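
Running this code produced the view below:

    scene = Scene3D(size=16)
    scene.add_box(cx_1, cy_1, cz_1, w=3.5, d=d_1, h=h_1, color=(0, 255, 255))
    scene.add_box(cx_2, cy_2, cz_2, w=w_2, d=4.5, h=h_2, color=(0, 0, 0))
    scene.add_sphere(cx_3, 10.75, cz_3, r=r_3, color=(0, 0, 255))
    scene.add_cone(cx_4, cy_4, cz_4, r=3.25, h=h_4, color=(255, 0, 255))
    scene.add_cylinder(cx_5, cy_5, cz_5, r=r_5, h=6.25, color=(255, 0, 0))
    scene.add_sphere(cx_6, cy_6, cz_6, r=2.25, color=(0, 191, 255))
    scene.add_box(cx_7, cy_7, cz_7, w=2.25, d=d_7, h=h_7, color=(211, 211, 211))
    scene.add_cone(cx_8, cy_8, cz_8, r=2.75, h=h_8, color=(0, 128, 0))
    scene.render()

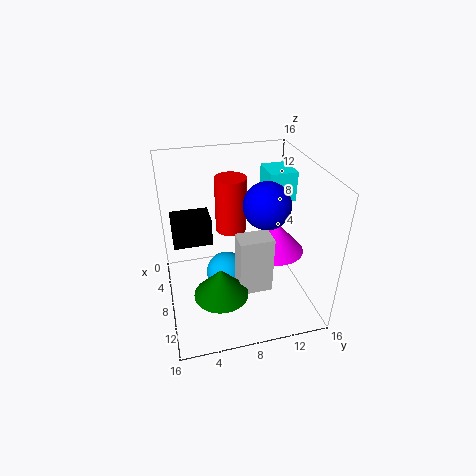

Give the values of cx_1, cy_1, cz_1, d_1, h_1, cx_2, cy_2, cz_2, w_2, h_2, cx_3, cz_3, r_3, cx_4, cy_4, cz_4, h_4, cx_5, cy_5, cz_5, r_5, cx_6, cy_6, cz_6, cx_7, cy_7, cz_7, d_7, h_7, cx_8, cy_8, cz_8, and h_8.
cx_1 = 4.5, cy_1 = 11.5, cz_1 = 11.75, d_1 = 3, h_1 = 3.25, cx_2 = 2.75, cy_2 = 1, cz_2 = 6.25, w_2 = 3.25, h_2 = 3.25, cx_3 = 9.25, cz_3 = 12.25, r_3 = 2.5, cx_4 = 8, cy_4 = 12.5, cz_4 = 5.75, h_4 = 3.5, cx_5 = 5.75, cy_5 = 7.75, cz_5 = 8, r_5 = 1.75, cx_6 = 8.5, cy_6 = 6.5, cz_6 = 4, cx_7 = 10.5, cy_7 = 7, cz_7 = 4, d_7 = 3.5, h_7 = 6.25, cx_8 = 12.75, cy_8 = 5, cz_8 = 4.75, h_8 = 3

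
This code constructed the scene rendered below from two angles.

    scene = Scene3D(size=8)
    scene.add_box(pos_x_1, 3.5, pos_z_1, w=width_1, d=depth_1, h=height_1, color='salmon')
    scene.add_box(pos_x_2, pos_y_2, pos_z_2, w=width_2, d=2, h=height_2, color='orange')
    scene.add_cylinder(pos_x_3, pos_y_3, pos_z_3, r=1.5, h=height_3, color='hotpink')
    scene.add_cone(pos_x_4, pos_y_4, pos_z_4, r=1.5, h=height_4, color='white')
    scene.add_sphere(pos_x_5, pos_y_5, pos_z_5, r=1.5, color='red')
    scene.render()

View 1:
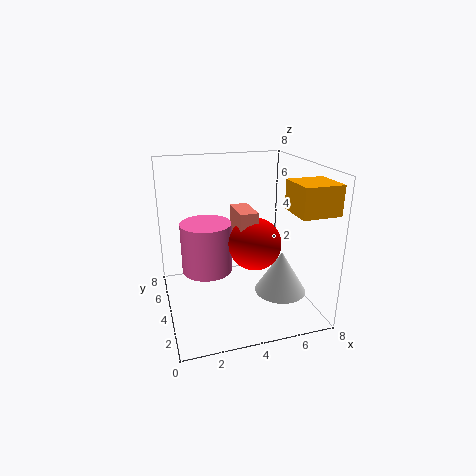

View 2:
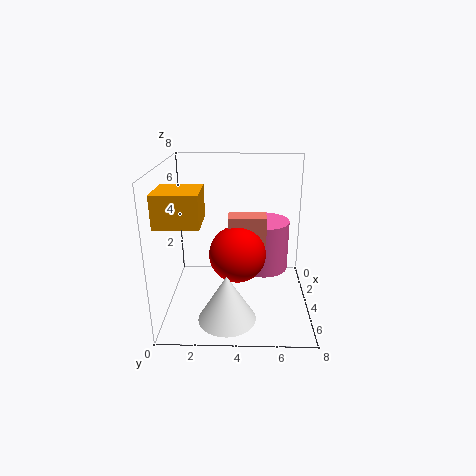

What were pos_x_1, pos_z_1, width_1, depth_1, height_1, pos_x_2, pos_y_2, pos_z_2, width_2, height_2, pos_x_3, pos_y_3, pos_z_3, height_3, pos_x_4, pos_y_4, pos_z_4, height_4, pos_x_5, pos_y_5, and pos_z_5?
pos_x_1 = 4
pos_z_1 = 4
width_1 = 1
depth_1 = 2
height_1 = 1.5
pos_x_2 = 6
pos_y_2 = 0.5
pos_z_2 = 6
width_2 = 2
height_2 = 1.5
pos_x_3 = 2.5
pos_y_3 = 5.5
pos_z_3 = 1.5
height_3 = 3
pos_x_4 = 6.5
pos_y_4 = 3.5
pos_z_4 = 0.5
height_4 = 2.5
pos_x_5 = 5
pos_y_5 = 4
pos_z_5 = 3.5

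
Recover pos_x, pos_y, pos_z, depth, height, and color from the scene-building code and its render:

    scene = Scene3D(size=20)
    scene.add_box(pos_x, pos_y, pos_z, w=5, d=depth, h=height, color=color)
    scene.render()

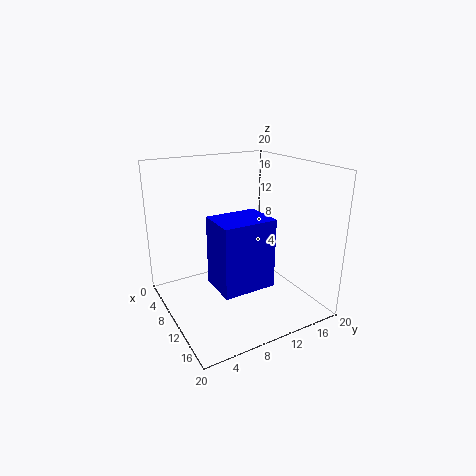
pos_x = 13, pos_y = 4, pos_z = 6.5, depth = 6.5, height = 8.5, color = 'blue'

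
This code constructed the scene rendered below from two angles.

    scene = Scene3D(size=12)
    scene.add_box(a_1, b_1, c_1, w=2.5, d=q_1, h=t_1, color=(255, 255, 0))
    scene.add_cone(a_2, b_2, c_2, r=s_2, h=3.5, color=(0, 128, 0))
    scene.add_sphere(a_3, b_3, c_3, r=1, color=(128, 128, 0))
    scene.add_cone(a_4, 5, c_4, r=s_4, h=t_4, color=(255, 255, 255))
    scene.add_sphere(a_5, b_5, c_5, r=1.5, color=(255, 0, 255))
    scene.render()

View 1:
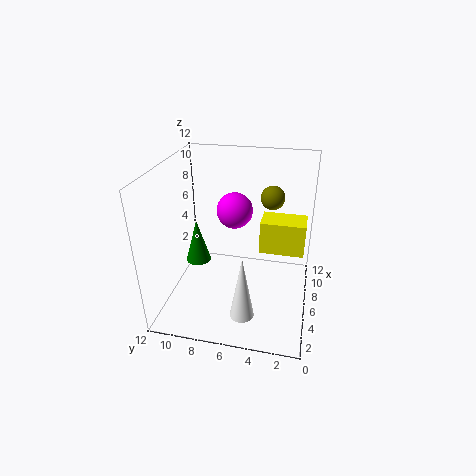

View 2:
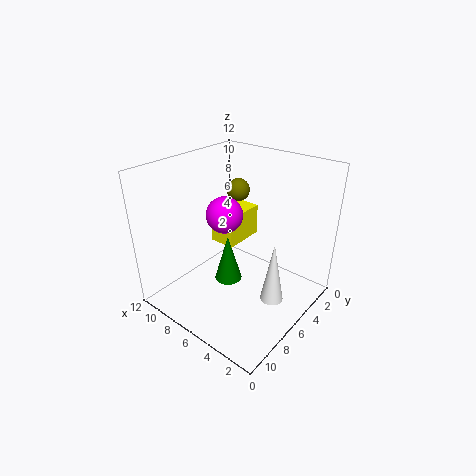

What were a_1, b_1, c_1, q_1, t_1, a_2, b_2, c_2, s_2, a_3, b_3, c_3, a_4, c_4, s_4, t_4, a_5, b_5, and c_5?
a_1 = 8, b_1 = 0.5, c_1 = 3.5, q_1 = 4, t_1 = 3, a_2 = 4.5, b_2 = 9, c_2 = 4.5, s_2 = 1, a_3 = 8, b_3 = 3.5, c_3 = 9, a_4 = 3, c_4 = 0.5, s_4 = 1, t_4 = 5.5, a_5 = 7, b_5 = 6.5, c_5 = 8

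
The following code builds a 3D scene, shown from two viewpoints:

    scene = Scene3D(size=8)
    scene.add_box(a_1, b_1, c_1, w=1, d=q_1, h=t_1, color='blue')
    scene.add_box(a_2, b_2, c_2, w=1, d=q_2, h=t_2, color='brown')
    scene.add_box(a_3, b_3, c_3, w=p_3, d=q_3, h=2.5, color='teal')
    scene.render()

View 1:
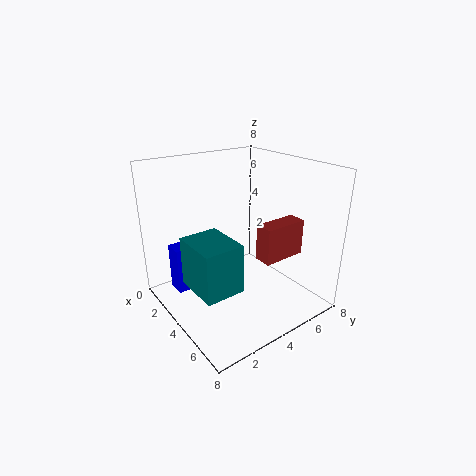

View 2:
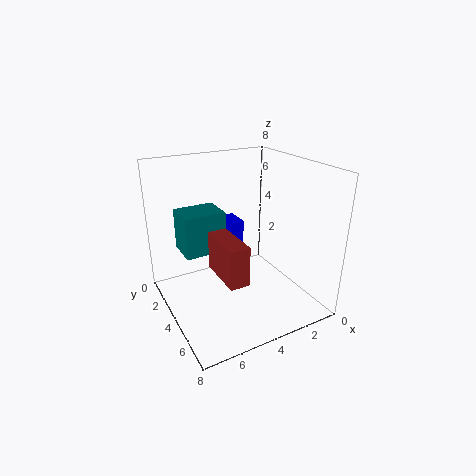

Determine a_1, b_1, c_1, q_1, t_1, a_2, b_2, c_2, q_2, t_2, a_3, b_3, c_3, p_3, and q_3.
a_1 = 2.5, b_1 = 0.5, c_1 = 1.5, q_1 = 1.5, t_1 = 2.5, a_2 = 5, b_2 = 4.5, c_2 = 3, q_2 = 2.5, t_2 = 2, a_3 = 4, b_3 = 0.5, c_3 = 2.5, p_3 = 2.5, q_3 = 2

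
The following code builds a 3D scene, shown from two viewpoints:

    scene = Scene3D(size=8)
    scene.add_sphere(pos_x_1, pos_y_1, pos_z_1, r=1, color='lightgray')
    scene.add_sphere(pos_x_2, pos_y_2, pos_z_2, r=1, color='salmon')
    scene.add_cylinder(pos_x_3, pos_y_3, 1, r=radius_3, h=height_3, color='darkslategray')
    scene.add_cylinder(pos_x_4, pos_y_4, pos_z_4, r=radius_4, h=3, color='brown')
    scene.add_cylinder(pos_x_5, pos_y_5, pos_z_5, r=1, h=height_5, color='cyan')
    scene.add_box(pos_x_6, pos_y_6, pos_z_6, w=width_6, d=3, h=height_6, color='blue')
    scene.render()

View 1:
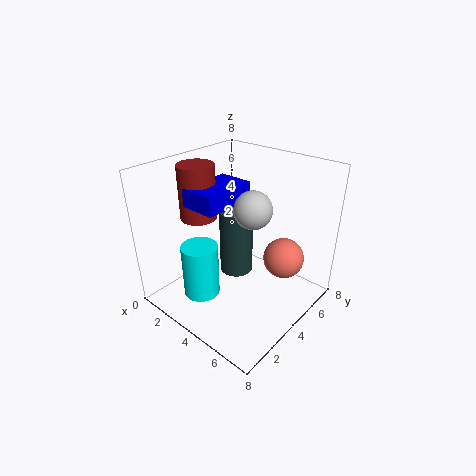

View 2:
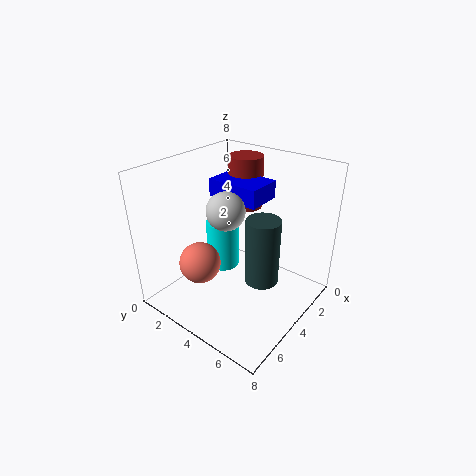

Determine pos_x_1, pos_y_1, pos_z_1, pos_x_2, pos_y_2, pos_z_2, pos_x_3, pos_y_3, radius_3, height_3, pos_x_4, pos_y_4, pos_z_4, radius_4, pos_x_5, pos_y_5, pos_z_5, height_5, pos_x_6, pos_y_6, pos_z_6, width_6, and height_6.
pos_x_1 = 5; pos_y_1 = 4; pos_z_1 = 6; pos_x_2 = 7; pos_y_2 = 4; pos_z_2 = 4; pos_x_3 = 3; pos_y_3 = 5; radius_3 = 1; height_3 = 4; pos_x_4 = 2; pos_y_4 = 3; pos_z_4 = 5; radius_4 = 1; pos_x_5 = 3; pos_y_5 = 2; pos_z_5 = 1; height_5 = 3; pos_x_6 = 2; pos_y_6 = 2; pos_z_6 = 6; width_6 = 2; height_6 = 1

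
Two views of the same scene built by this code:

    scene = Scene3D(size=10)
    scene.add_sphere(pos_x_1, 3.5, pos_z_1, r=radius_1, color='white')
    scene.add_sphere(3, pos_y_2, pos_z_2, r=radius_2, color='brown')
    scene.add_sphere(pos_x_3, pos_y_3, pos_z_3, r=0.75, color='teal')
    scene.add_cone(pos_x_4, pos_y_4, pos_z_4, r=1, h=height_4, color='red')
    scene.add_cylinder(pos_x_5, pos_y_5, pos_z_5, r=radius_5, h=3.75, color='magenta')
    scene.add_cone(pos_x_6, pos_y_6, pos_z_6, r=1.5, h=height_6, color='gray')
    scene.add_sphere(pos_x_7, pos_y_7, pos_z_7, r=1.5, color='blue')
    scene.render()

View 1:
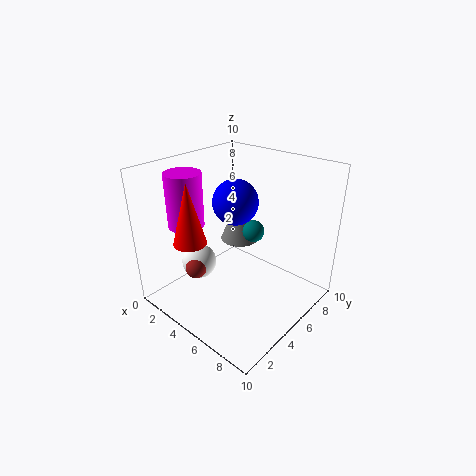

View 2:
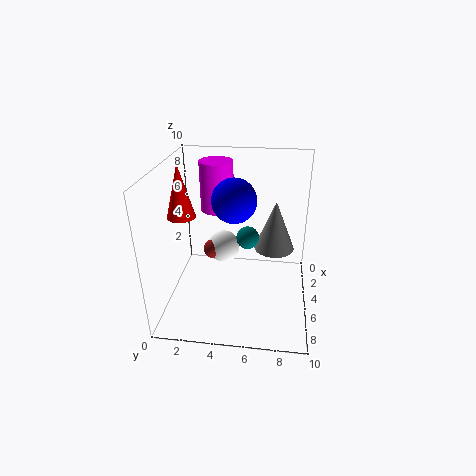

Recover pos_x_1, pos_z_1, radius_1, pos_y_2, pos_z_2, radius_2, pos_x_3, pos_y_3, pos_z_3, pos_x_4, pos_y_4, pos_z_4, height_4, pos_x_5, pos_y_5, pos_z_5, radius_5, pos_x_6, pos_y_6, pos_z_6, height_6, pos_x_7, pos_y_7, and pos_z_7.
pos_x_1 = 2.5, pos_z_1 = 2.75, radius_1 = 1.25, pos_y_2 = 2.75, pos_z_2 = 2.75, radius_2 = 0.75, pos_x_3 = 5.75, pos_y_3 = 5.75, pos_z_3 = 5.5, pos_x_4 = 4.75, pos_y_4 = 1, pos_z_4 = 6.25, height_4 = 3.75, pos_x_5 = 2, pos_y_5 = 3, pos_z_5 = 5.75, radius_5 = 1.25, pos_x_6 = 3, pos_y_6 = 7.5, pos_z_6 = 3.25, height_6 = 3.75, pos_x_7 = 5, pos_y_7 = 4.75, pos_z_7 = 7.75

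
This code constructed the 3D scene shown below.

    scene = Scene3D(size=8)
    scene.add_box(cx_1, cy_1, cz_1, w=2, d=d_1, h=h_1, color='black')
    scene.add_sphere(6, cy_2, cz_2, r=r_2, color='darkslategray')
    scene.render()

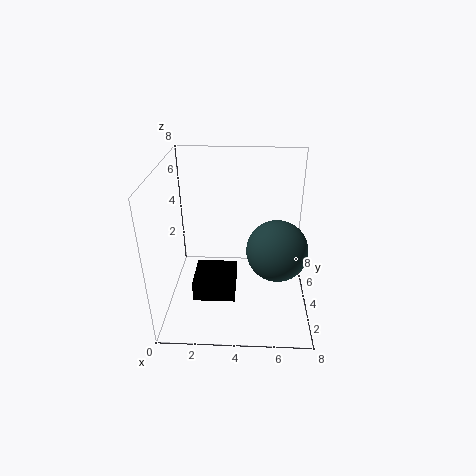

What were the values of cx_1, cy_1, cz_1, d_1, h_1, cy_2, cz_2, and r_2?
cx_1 = 2; cy_1 = 0.5; cz_1 = 2.5; d_1 = 2; h_1 = 1; cy_2 = 2; cz_2 = 4.5; r_2 = 1.5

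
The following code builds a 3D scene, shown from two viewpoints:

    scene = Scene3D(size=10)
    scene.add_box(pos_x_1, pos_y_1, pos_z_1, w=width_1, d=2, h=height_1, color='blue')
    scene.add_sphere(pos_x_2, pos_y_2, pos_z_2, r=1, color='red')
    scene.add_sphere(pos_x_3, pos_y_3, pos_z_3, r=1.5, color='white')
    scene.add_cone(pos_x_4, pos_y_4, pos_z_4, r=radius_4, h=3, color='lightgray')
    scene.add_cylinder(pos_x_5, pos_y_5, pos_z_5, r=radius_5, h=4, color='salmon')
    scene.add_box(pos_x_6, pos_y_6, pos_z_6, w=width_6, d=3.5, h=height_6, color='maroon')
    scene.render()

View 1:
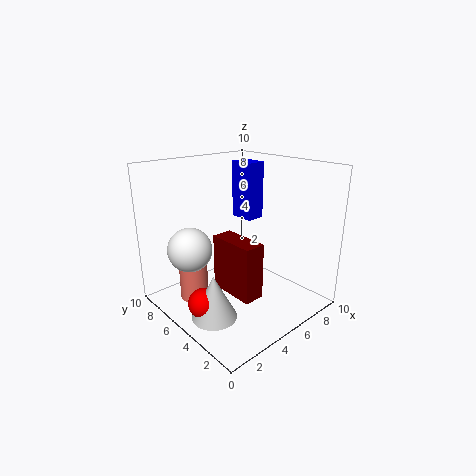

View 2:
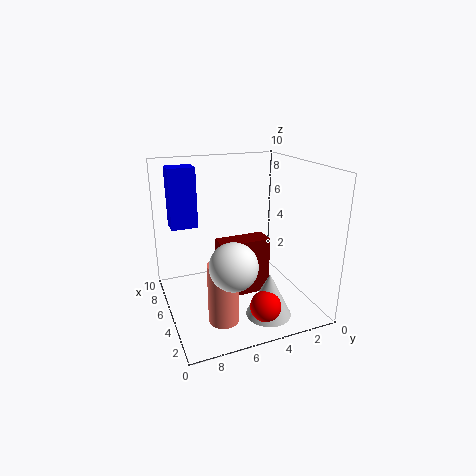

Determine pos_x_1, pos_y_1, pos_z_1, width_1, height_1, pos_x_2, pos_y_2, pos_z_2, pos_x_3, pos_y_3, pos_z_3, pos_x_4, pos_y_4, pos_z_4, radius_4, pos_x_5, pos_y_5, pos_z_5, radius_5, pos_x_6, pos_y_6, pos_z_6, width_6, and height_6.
pos_x_1 = 8, pos_y_1 = 7, pos_z_1 = 5, width_1 = 1.5, height_1 = 4.5, pos_x_2 = 1.5, pos_y_2 = 4.5, pos_z_2 = 1.5, pos_x_3 = 2, pos_y_3 = 6.5, pos_z_3 = 4.5, pos_x_4 = 2, pos_y_4 = 4, pos_z_4 = 0.5, radius_4 = 1.5, pos_x_5 = 2.5, pos_y_5 = 7, pos_z_5 = 0.5, radius_5 = 1, pos_x_6 = 4, pos_y_6 = 3, pos_z_6 = 1, width_6 = 1.5, height_6 = 4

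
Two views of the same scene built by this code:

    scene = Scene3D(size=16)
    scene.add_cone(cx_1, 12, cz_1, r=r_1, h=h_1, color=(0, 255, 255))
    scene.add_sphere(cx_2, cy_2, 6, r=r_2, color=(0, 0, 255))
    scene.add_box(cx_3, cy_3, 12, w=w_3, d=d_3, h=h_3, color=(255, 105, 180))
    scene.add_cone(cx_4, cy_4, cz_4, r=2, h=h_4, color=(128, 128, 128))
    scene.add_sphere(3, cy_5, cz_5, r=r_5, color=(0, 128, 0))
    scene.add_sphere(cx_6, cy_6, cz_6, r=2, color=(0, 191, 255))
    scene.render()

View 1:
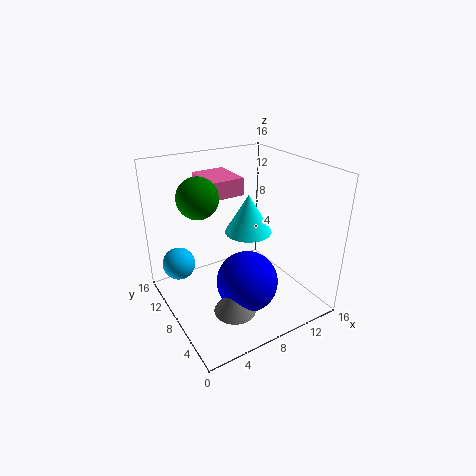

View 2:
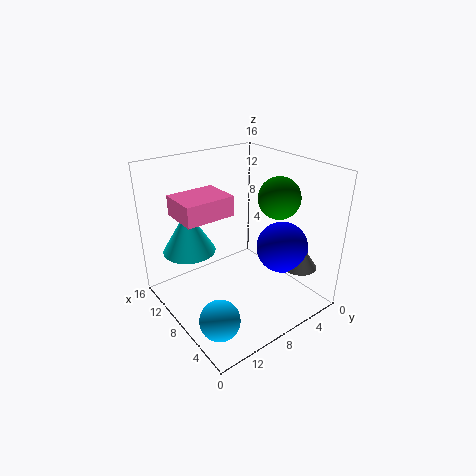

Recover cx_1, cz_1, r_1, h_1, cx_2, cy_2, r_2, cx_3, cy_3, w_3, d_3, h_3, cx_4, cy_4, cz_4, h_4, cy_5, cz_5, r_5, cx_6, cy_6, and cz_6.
cx_1 = 12, cz_1 = 6, r_1 = 3, h_1 = 5, cx_2 = 6, cy_2 = 3, r_2 = 3, cx_3 = 6, cy_3 = 10, w_3 = 4, d_3 = 5, h_3 = 2, cx_4 = 4, cy_4 = 2, cz_4 = 4, h_4 = 3, cy_5 = 7, cz_5 = 14, r_5 = 2, cx_6 = 3, cy_6 = 14, cz_6 = 3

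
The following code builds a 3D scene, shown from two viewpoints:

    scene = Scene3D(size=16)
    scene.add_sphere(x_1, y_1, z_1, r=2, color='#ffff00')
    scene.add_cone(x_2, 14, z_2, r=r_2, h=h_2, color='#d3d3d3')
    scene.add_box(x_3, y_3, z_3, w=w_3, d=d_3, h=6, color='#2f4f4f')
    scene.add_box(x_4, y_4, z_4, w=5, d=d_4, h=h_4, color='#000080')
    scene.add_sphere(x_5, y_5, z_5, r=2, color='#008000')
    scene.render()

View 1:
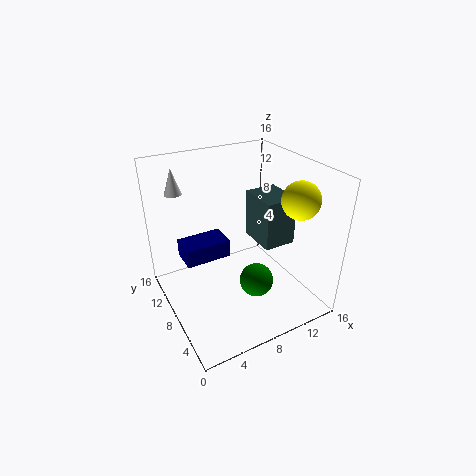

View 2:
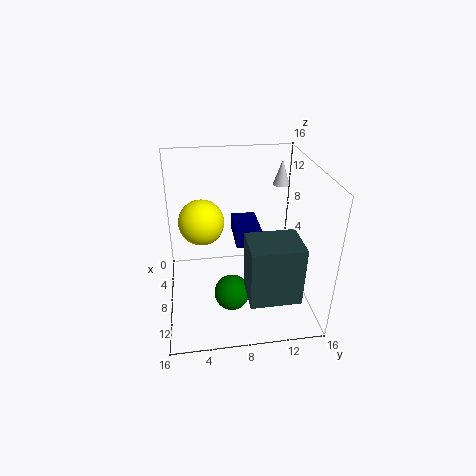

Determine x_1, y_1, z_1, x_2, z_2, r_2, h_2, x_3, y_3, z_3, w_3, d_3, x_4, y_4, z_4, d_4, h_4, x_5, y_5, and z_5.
x_1 = 13; y_1 = 4; z_1 = 13; x_2 = 3; z_2 = 12; r_2 = 1; h_2 = 3; x_3 = 12; y_3 = 8; z_3 = 5; w_3 = 4; d_3 = 5; x_4 = 2; y_4 = 8; z_4 = 6; d_4 = 3; h_4 = 2; x_5 = 10; y_5 = 7; z_5 = 2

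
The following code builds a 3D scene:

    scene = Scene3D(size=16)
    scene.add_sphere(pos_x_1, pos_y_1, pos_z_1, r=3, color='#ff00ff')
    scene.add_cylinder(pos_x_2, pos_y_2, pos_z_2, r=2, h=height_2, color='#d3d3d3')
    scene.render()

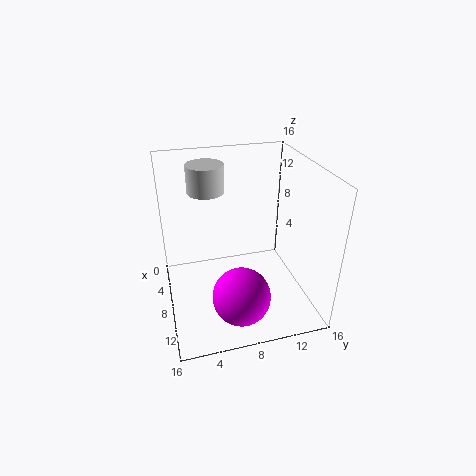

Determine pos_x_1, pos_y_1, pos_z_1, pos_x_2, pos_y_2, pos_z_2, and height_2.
pos_x_1 = 13; pos_y_1 = 7; pos_z_1 = 4; pos_x_2 = 6; pos_y_2 = 5; pos_z_2 = 13; height_2 = 3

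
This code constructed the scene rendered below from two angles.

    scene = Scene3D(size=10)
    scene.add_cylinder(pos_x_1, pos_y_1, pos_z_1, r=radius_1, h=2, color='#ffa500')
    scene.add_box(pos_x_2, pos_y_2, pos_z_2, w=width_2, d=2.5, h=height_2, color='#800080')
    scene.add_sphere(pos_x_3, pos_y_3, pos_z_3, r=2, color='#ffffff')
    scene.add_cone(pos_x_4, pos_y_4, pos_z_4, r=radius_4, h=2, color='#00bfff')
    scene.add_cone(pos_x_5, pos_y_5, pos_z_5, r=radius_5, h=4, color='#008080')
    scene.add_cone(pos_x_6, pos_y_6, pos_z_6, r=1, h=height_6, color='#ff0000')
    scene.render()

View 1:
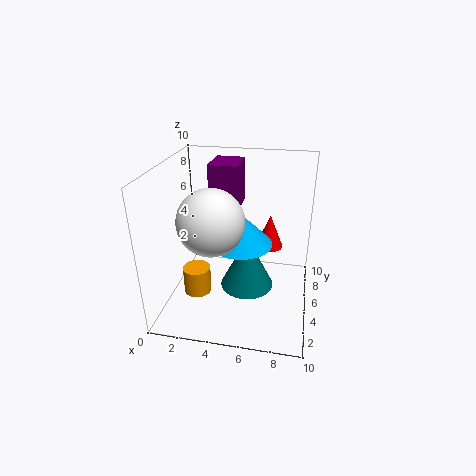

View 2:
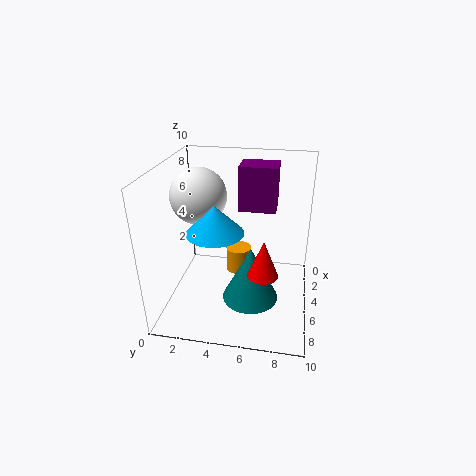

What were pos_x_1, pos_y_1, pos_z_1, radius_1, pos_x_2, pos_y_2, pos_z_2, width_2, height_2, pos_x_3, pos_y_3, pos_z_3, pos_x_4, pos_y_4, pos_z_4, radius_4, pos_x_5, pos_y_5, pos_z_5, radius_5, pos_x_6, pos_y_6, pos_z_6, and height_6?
pos_x_1 = 2
pos_y_1 = 4.5
pos_z_1 = 0.5
radius_1 = 1
pos_x_2 = 3
pos_y_2 = 5
pos_z_2 = 7
width_2 = 2
height_2 = 3
pos_x_3 = 4
pos_y_3 = 2
pos_z_3 = 7.5
pos_x_4 = 5.5
pos_y_4 = 3.5
pos_z_4 = 5.5
radius_4 = 2
pos_x_5 = 5.5
pos_y_5 = 6
pos_z_5 = 0.5
radius_5 = 2
pos_x_6 = 7
pos_y_6 = 7
pos_z_6 = 3.5
height_6 = 2.5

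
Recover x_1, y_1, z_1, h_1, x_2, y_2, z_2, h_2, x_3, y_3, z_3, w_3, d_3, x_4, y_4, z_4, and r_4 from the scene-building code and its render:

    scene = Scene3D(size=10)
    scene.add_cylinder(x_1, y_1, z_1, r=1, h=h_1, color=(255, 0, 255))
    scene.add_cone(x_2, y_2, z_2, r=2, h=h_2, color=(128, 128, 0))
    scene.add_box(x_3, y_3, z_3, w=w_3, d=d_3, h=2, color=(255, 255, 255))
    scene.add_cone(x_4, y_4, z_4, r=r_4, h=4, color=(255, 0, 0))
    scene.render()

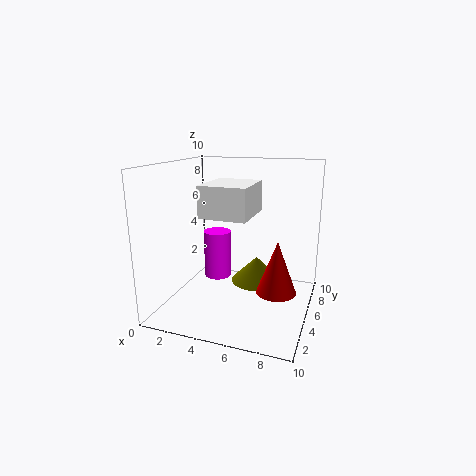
x_1 = 3; y_1 = 6; z_1 = 1.5; h_1 = 3.5; x_2 = 5.5; y_2 = 8; z_2 = 0.5; h_2 = 2; x_3 = 3.5; y_3 = 2; z_3 = 7; w_3 = 3; d_3 = 3.5; x_4 = 7.5; y_4 = 6.5; z_4 = 0.5; r_4 = 1.5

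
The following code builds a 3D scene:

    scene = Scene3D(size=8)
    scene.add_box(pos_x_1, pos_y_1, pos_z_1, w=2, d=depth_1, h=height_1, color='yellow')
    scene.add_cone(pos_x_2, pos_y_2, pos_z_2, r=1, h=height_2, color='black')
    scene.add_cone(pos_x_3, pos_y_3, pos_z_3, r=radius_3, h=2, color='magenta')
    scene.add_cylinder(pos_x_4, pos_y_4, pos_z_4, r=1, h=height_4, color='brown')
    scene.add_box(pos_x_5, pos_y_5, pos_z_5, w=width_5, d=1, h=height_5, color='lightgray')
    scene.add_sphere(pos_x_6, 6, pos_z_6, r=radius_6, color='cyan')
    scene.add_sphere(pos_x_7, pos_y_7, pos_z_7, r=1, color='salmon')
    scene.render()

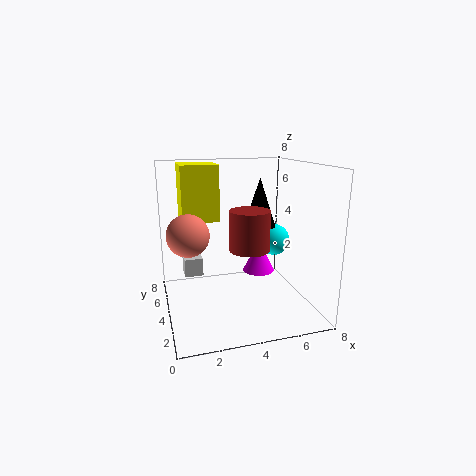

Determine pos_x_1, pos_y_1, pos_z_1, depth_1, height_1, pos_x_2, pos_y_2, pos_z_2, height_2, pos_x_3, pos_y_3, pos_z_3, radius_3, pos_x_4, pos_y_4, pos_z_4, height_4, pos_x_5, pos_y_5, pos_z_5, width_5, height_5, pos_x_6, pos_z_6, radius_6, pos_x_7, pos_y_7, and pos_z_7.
pos_x_1 = 1, pos_y_1 = 4, pos_z_1 = 5, depth_1 = 2, height_1 = 3, pos_x_2 = 6, pos_y_2 = 6, pos_z_2 = 4, height_2 = 3, pos_x_3 = 6, pos_y_3 = 6, pos_z_3 = 1, radius_3 = 1, pos_x_4 = 4, pos_y_4 = 2, pos_z_4 = 4, height_4 = 2, pos_x_5 = 1, pos_y_5 = 4, pos_z_5 = 2, width_5 = 1, height_5 = 1, pos_x_6 = 7, pos_z_6 = 3, radius_6 = 1, pos_x_7 = 1, pos_y_7 = 2, pos_z_7 = 5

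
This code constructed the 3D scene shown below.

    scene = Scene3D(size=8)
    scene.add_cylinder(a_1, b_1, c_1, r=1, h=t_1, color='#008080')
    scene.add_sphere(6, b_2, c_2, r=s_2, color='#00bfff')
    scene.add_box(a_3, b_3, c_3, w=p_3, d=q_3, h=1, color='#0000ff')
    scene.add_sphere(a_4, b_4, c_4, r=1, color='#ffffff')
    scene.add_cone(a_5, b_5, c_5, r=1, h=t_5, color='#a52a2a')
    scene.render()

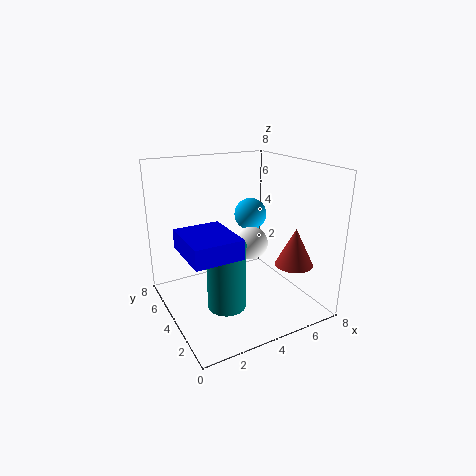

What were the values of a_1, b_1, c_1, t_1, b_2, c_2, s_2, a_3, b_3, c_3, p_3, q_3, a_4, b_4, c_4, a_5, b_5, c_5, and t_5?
a_1 = 2.5, b_1 = 2.5, c_1 = 1, t_1 = 3.5, b_2 = 6, c_2 = 4.5, s_2 = 1, a_3 = 0.5, b_3 = 1.5, c_3 = 4, p_3 = 2.5, q_3 = 3, a_4 = 5.5, b_4 = 5, c_4 = 3, a_5 = 6, b_5 = 1.5, c_5 = 3, t_5 = 2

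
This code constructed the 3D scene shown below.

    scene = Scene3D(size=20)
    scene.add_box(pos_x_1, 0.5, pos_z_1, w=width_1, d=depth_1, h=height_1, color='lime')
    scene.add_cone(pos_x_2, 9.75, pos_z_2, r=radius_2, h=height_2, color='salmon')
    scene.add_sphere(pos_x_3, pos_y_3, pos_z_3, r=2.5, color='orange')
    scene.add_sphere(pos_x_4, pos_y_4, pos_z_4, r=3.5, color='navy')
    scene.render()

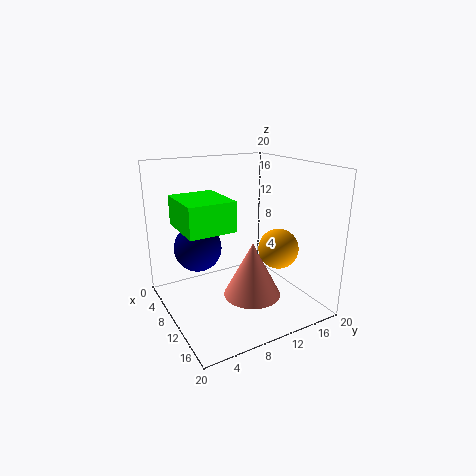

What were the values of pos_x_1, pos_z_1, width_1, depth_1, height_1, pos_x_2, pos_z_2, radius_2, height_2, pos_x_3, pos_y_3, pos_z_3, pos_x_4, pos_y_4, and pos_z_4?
pos_x_1 = 10.25
pos_z_1 = 13.75
width_1 = 6.5
depth_1 = 5.5
height_1 = 3.5
pos_x_2 = 14.25
pos_z_2 = 3.5
radius_2 = 3.75
height_2 = 7.25
pos_x_3 = 16.25
pos_y_3 = 12.25
pos_z_3 = 10.25
pos_x_4 = 5
pos_y_4 = 6
pos_z_4 = 7.5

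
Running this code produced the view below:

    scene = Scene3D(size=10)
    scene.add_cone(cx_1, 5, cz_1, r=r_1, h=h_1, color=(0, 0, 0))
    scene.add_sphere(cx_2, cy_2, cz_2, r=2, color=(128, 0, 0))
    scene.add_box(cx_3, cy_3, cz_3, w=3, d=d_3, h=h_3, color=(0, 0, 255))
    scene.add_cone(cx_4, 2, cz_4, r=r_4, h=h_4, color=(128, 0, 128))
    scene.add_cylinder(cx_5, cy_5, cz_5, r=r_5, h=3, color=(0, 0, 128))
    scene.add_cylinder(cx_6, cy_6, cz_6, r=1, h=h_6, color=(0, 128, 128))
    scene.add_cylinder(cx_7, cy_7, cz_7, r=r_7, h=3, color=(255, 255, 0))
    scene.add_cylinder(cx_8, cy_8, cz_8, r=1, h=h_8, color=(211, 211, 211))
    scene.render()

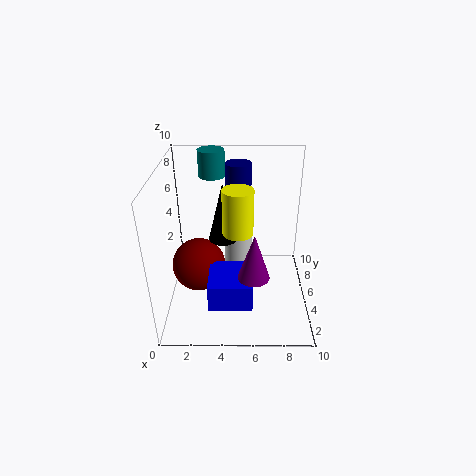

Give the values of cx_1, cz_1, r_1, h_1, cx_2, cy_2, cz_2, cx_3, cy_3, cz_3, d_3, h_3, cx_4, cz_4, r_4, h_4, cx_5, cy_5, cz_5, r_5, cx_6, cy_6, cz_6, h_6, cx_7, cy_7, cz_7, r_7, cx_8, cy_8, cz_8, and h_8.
cx_1 = 4
cz_1 = 5
r_1 = 1
h_1 = 4
cx_2 = 2
cy_2 = 6
cz_2 = 2
cx_3 = 3
cy_3 = 2
cz_3 = 1
d_3 = 3
h_3 = 2
cx_4 = 6
cz_4 = 4
r_4 = 1
h_4 = 3
cx_5 = 5
cy_5 = 9
cz_5 = 6
r_5 = 1
cx_6 = 3
cy_6 = 9
cz_6 = 8
h_6 = 2
cx_7 = 5
cy_7 = 4
cz_7 = 6
r_7 = 1
cx_8 = 5
cy_8 = 6
cz_8 = 2
h_8 = 3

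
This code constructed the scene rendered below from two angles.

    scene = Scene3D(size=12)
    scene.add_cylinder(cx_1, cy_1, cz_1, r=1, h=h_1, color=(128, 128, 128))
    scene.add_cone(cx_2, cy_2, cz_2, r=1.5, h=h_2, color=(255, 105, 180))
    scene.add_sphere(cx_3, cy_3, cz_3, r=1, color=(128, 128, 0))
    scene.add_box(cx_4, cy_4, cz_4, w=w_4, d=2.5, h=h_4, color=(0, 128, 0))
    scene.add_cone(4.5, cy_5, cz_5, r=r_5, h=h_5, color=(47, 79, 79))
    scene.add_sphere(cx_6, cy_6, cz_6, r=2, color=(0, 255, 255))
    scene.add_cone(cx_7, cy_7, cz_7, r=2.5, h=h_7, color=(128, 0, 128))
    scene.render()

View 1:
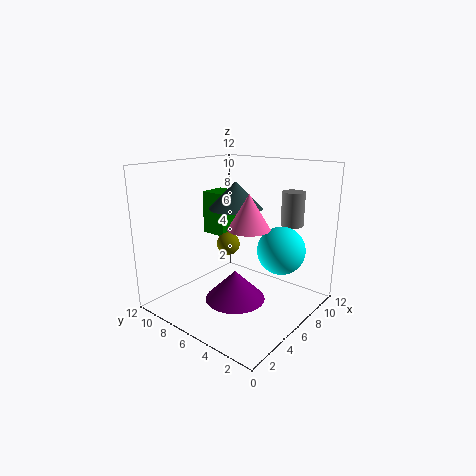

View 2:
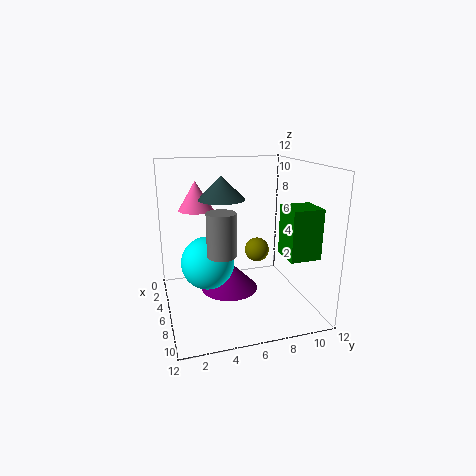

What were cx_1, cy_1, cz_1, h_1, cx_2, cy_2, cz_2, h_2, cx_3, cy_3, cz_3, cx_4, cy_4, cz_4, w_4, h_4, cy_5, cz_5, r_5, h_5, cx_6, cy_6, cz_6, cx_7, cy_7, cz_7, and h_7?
cx_1 = 10.5, cy_1 = 3.5, cz_1 = 6.5, h_1 = 3, cx_2 = 3.5, cy_2 = 3, cz_2 = 8, h_2 = 2.5, cx_3 = 6.5, cy_3 = 7.5, cz_3 = 5, cx_4 = 7.5, cy_4 = 9, cz_4 = 5, w_4 = 2.5, h_4 = 4, cy_5 = 5, cz_5 = 9, r_5 = 2, h_5 = 2, cx_6 = 8, cy_6 = 3, cz_6 = 5, cx_7 = 5, cy_7 = 5.5, cz_7 = 1, h_7 = 2.5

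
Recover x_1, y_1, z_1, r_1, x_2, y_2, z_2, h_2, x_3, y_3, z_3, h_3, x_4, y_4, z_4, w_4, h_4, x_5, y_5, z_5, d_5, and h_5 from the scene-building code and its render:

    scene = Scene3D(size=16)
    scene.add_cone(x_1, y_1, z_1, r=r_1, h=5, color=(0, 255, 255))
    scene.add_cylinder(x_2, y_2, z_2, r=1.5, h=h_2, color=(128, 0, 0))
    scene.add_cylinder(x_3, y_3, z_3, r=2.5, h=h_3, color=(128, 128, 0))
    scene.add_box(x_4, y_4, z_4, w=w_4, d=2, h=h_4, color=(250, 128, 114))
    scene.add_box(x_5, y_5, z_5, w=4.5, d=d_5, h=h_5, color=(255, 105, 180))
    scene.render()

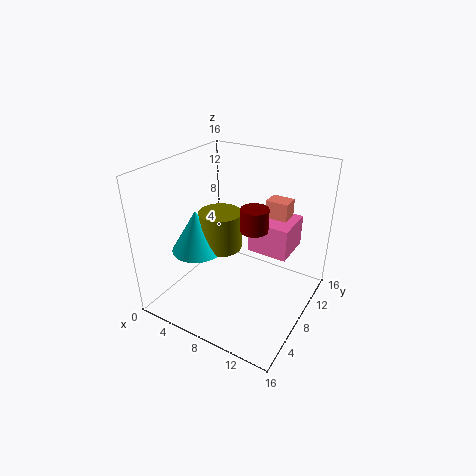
x_1 = 3
y_1 = 7
z_1 = 5.5
r_1 = 3
x_2 = 10
y_2 = 8
z_2 = 9.5
h_2 = 2.5
x_3 = 5
y_3 = 9
z_3 = 5.5
h_3 = 4.5
x_4 = 10
y_4 = 10.5
z_4 = 5
w_4 = 2.5
h_4 = 7
x_5 = 9
y_5 = 8.5
z_5 = 6.5
d_5 = 4.5
h_5 = 3.5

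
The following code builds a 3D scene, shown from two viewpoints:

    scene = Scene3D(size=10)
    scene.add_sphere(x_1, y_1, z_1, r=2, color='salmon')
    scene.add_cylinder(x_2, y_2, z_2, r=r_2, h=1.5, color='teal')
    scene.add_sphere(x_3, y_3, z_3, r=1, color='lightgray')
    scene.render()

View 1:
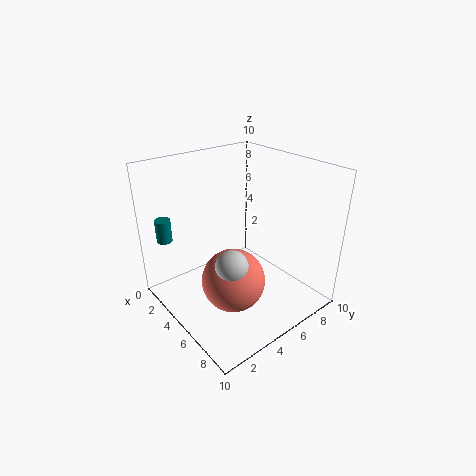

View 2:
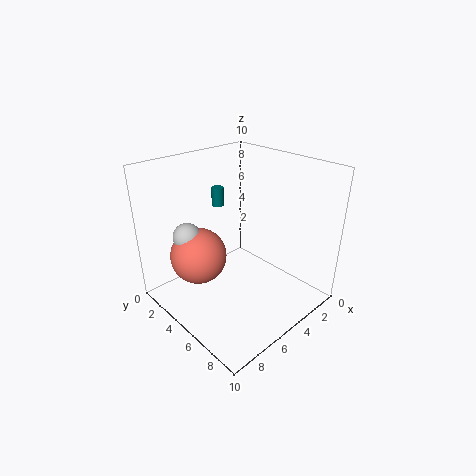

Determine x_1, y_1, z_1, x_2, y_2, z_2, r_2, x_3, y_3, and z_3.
x_1 = 7
y_1 = 3
z_1 = 3.5
x_2 = 3
y_2 = 0.5
z_2 = 5.5
r_2 = 0.5
x_3 = 7.5
y_3 = 2.5
z_3 = 5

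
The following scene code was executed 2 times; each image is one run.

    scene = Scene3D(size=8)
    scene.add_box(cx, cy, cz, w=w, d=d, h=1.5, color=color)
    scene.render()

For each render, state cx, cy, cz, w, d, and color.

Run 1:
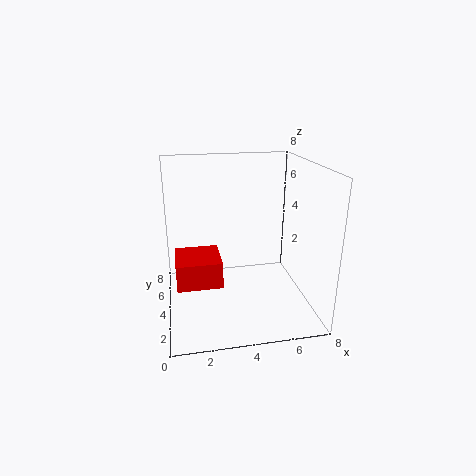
cx = 0.5, cy = 3, cz = 1.5, w = 2.5, d = 2.5, color = 'red'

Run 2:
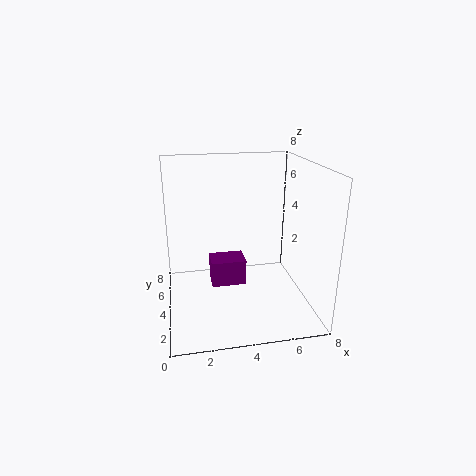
cx = 2.5, cy = 4, cz = 1, w = 2, d = 1.5, color = 'purple'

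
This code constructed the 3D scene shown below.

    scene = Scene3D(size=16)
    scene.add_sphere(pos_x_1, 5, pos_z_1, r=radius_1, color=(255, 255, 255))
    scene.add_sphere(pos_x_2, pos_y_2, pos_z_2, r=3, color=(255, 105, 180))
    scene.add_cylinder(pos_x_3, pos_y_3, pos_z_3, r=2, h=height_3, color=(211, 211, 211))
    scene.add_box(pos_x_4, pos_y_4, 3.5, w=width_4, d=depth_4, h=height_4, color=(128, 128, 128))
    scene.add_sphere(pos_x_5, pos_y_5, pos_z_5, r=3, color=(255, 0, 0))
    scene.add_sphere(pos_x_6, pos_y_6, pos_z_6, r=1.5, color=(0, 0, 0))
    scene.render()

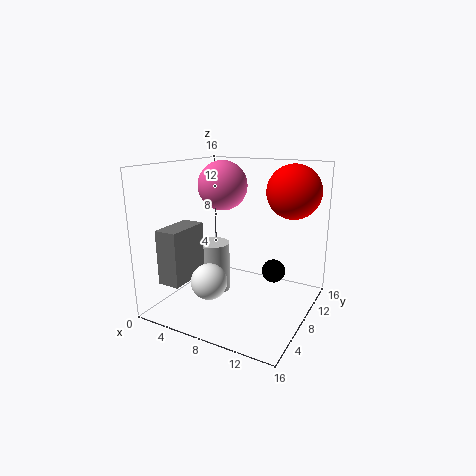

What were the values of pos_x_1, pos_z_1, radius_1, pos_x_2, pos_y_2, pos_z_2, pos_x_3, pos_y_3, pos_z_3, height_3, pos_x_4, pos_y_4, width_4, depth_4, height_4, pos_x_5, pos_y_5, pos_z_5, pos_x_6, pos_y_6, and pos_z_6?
pos_x_1 = 6; pos_z_1 = 3.5; radius_1 = 2; pos_x_2 = 4; pos_y_2 = 11.5; pos_z_2 = 13; pos_x_3 = 4; pos_y_3 = 9; pos_z_3 = 0.5; height_3 = 6; pos_x_4 = 1.5; pos_y_4 = 2; width_4 = 2.5; depth_4 = 5; height_4 = 6; pos_x_5 = 13; pos_y_5 = 11.5; pos_z_5 = 13; pos_x_6 = 10; pos_y_6 = 14; pos_z_6 = 2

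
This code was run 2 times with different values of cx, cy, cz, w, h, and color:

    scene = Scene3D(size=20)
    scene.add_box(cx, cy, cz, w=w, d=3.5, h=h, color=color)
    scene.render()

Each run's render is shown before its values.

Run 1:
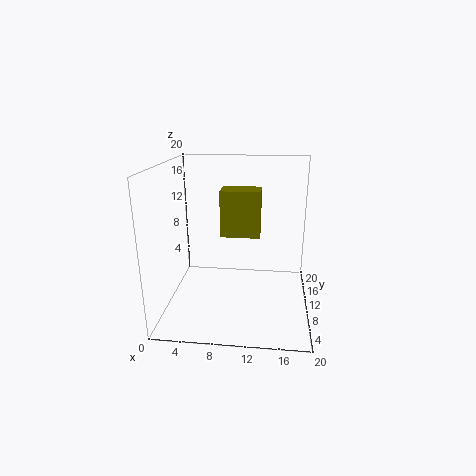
cx = 7.5; cy = 10; cz = 10; w = 5.5; h = 6.5; color = 'olive'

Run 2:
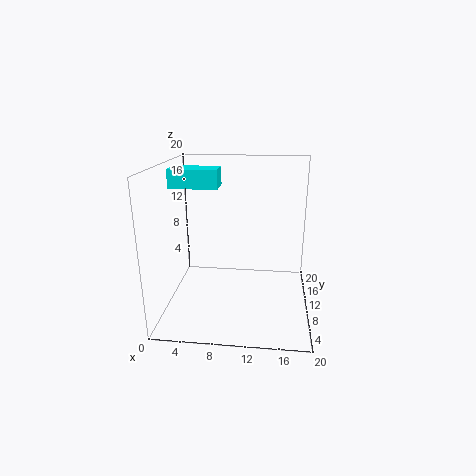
cx = 1; cy = 8.5; cz = 17; w = 6.5; h = 2.5; color = 'cyan'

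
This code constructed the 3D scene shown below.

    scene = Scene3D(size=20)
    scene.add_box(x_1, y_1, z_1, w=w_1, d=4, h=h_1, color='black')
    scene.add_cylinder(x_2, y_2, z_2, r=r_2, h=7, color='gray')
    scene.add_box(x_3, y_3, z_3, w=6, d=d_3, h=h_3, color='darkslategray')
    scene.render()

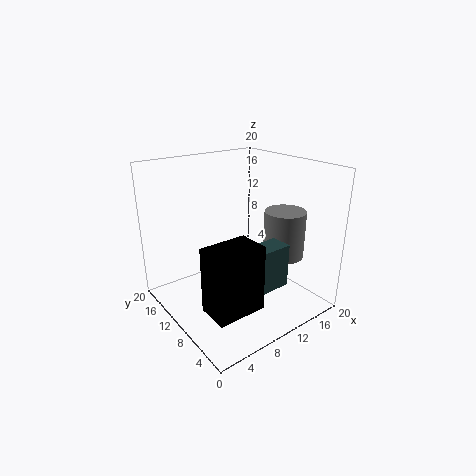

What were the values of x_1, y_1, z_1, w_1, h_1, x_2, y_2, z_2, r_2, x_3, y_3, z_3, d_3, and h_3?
x_1 = 1, y_1 = 1, z_1 = 5, w_1 = 6, h_1 = 8, x_2 = 17, y_2 = 8, z_2 = 6, r_2 = 3, x_3 = 8, y_3 = 4, z_3 = 4, d_3 = 3, h_3 = 6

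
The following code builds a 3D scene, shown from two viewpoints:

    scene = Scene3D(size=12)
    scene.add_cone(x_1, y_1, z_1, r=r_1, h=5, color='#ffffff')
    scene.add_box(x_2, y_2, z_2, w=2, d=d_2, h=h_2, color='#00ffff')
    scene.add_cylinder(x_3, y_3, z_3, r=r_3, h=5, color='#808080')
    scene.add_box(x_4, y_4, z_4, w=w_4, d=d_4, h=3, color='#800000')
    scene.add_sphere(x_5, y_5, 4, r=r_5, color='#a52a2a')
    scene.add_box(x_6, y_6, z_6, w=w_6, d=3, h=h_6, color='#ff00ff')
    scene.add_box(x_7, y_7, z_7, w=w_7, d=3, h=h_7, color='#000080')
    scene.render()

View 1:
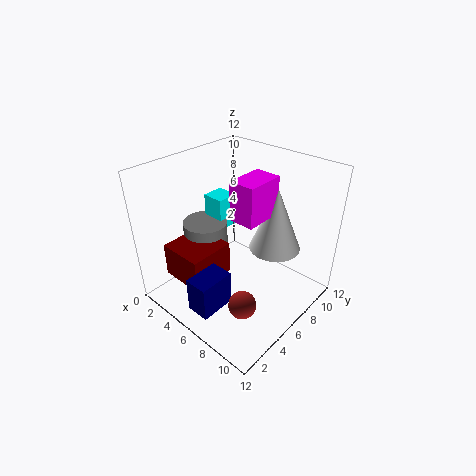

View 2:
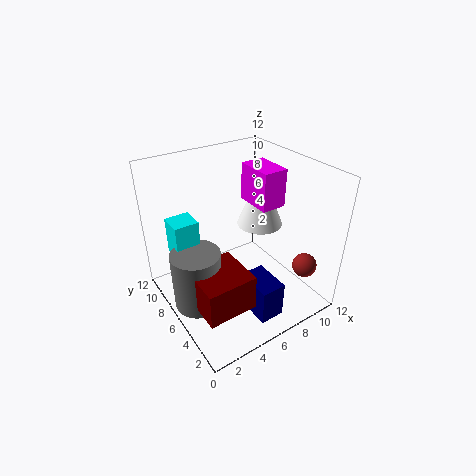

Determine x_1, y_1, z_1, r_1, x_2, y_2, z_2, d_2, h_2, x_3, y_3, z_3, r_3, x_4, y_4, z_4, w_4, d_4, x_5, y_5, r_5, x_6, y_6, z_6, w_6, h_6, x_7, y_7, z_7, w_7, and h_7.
x_1 = 9; y_1 = 7; z_1 = 6; r_1 = 2; x_2 = 1; y_2 = 7; z_2 = 5; d_2 = 2; h_2 = 3; x_3 = 2; y_3 = 6; z_3 = 1; r_3 = 2; x_4 = 1; y_4 = 2; z_4 = 2; w_4 = 4; d_4 = 4; x_5 = 10; y_5 = 2; r_5 = 1; x_6 = 7; y_6 = 4; z_6 = 9; w_6 = 2; h_6 = 3; x_7 = 5; y_7 = 1; z_7 = 1; w_7 = 2; h_7 = 3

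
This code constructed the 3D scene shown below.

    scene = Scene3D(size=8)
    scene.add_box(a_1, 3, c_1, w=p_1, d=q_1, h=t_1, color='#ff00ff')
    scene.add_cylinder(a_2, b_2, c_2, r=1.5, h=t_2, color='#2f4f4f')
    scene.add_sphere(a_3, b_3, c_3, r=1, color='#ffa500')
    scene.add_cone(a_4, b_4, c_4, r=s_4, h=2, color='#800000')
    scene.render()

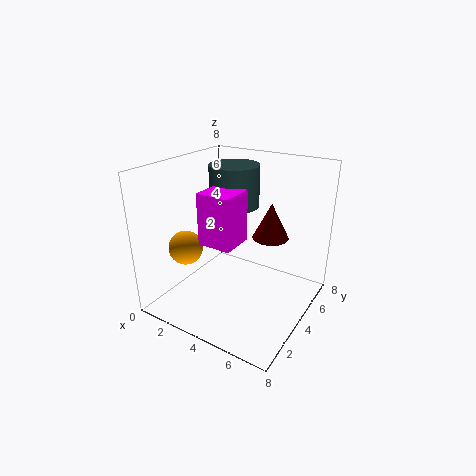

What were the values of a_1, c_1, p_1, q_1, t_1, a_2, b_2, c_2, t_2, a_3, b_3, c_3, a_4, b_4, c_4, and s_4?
a_1 = 2; c_1 = 3.5; p_1 = 2; q_1 = 2; t_1 = 3; a_2 = 2.5; b_2 = 6; c_2 = 5; t_2 = 2.5; a_3 = 1; b_3 = 3; c_3 = 3; a_4 = 5.5; b_4 = 5; c_4 = 4; s_4 = 1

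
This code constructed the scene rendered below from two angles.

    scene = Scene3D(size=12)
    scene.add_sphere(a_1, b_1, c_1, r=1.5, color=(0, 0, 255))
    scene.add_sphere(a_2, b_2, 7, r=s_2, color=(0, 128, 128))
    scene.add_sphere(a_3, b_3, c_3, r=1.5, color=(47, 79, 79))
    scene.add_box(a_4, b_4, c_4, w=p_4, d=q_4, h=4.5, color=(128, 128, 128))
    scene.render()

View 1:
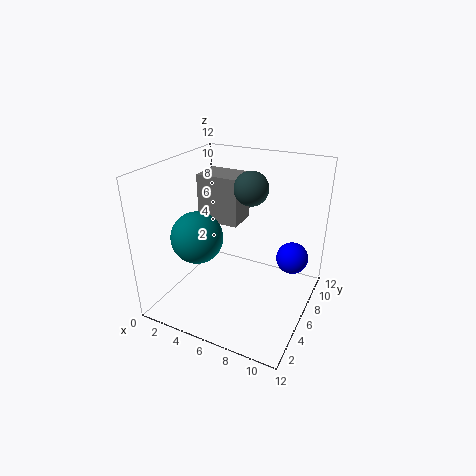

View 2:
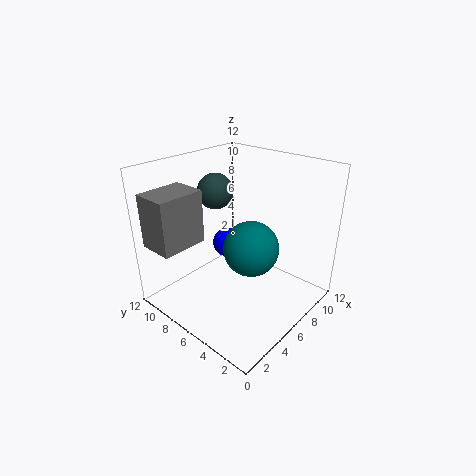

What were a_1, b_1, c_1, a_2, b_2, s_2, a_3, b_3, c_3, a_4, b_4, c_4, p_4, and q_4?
a_1 = 9.5; b_1 = 10.5; c_1 = 2.5; a_2 = 4; b_2 = 3; s_2 = 2; a_3 = 6; b_3 = 8.5; c_3 = 9.5; a_4 = 0.5; b_4 = 8.5; c_4 = 5.5; p_4 = 4; q_4 = 3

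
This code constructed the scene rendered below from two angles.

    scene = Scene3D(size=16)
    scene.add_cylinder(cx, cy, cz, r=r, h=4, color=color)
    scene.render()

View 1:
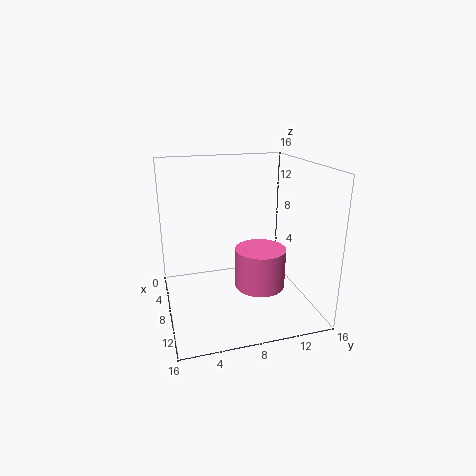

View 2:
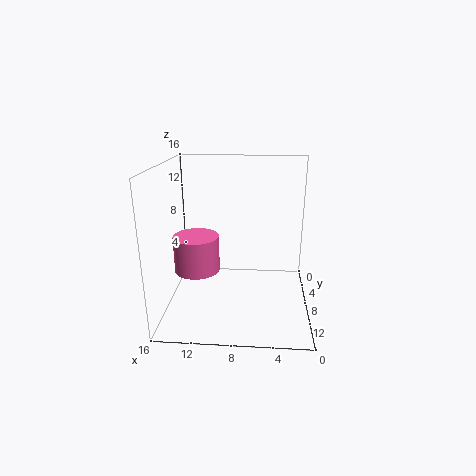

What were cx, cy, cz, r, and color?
cx = 12.5
cy = 9
cz = 4.5
r = 2.5
color = 'hotpink'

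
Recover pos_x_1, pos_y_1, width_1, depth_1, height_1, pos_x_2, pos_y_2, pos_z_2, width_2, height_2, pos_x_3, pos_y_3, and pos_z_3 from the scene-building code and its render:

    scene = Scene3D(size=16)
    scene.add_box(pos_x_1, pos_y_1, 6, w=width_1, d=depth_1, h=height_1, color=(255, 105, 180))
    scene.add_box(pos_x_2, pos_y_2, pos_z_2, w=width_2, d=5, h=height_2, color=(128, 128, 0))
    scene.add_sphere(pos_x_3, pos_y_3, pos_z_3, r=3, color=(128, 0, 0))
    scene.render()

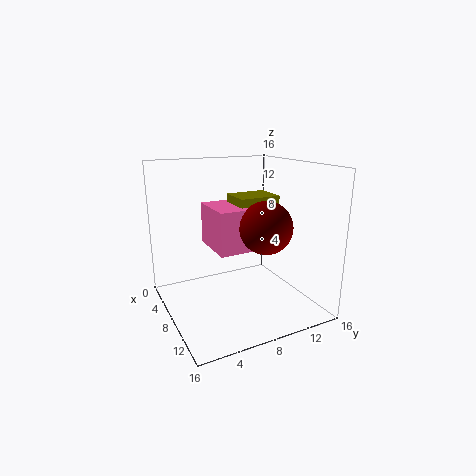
pos_x_1 = 2; pos_y_1 = 6; width_1 = 6; depth_1 = 4; height_1 = 5; pos_x_2 = 3; pos_y_2 = 9; pos_z_2 = 10; width_2 = 4; height_2 = 2; pos_x_3 = 9; pos_y_3 = 11; pos_z_3 = 9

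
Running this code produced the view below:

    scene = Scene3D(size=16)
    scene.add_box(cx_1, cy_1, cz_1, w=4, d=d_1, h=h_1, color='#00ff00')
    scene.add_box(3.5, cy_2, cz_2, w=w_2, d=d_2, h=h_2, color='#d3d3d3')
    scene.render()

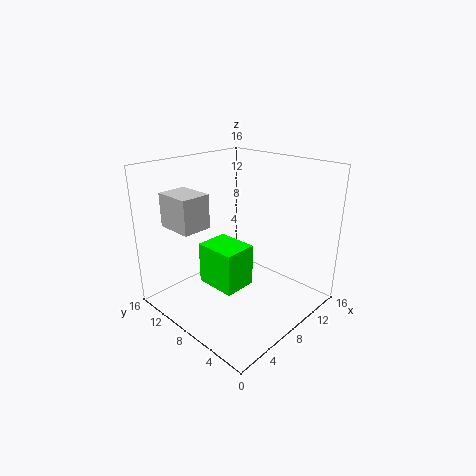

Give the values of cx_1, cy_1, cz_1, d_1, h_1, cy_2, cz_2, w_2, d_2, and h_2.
cx_1 = 6
cy_1 = 7.5
cz_1 = 1.5
d_1 = 5
h_1 = 5
cy_2 = 11.5
cz_2 = 8.5
w_2 = 3.5
d_2 = 4.5
h_2 = 4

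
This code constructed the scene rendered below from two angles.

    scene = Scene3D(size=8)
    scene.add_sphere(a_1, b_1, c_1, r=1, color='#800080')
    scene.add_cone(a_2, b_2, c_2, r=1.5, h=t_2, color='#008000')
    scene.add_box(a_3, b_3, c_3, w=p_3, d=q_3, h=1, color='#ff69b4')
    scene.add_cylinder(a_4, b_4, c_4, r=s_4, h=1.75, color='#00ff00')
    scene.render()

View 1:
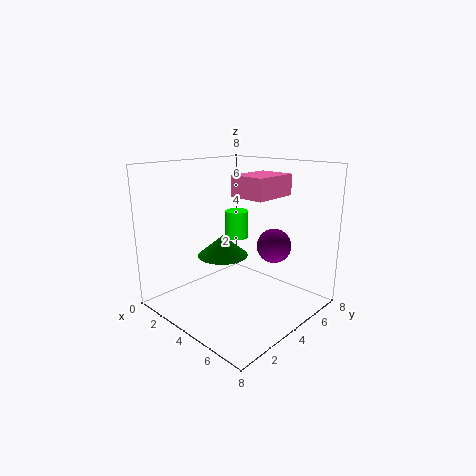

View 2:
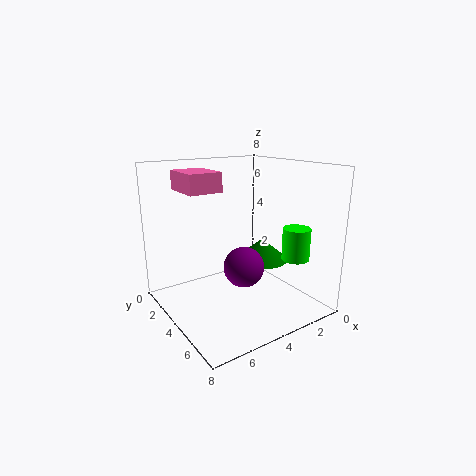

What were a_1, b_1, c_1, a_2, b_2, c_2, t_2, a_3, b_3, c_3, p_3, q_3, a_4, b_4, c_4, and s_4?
a_1 = 5, b_1 = 6, c_1 = 3.25, a_2 = 2.5, b_2 = 4.25, c_2 = 2.5, t_2 = 1.25, a_3 = 5.25, b_3 = 2.25, c_3 = 6.75, p_3 = 1.75, q_3 = 2.25, a_4 = 1.75, b_4 = 6.25, c_4 = 3, s_4 = 0.75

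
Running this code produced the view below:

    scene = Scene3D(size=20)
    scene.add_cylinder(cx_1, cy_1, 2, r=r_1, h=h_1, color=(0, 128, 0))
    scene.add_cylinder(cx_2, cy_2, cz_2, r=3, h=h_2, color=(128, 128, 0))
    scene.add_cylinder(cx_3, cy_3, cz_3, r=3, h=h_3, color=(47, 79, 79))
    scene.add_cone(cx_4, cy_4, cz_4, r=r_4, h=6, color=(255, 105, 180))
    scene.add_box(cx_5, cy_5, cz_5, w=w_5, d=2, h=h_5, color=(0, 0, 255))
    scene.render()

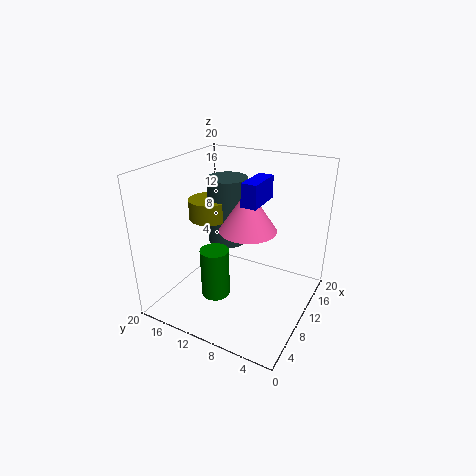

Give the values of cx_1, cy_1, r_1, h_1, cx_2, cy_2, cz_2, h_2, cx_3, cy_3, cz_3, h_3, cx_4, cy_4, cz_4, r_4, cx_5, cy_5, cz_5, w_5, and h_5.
cx_1 = 7, cy_1 = 12, r_1 = 2, h_1 = 7, cx_2 = 12, cy_2 = 16, cz_2 = 11, h_2 = 3, cx_3 = 14, cy_3 = 14, cz_3 = 7, h_3 = 10, cx_4 = 11, cy_4 = 9, cz_4 = 11, r_4 = 4, cx_5 = 7, cy_5 = 6, cz_5 = 16, w_5 = 5, h_5 = 3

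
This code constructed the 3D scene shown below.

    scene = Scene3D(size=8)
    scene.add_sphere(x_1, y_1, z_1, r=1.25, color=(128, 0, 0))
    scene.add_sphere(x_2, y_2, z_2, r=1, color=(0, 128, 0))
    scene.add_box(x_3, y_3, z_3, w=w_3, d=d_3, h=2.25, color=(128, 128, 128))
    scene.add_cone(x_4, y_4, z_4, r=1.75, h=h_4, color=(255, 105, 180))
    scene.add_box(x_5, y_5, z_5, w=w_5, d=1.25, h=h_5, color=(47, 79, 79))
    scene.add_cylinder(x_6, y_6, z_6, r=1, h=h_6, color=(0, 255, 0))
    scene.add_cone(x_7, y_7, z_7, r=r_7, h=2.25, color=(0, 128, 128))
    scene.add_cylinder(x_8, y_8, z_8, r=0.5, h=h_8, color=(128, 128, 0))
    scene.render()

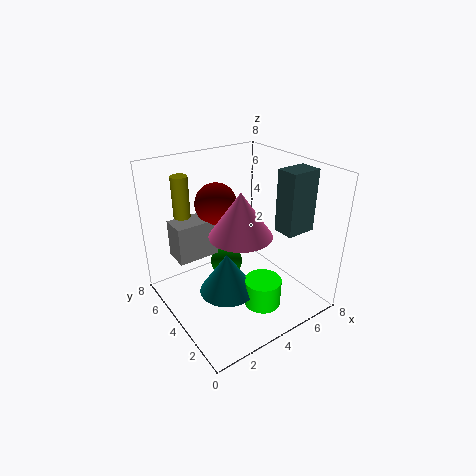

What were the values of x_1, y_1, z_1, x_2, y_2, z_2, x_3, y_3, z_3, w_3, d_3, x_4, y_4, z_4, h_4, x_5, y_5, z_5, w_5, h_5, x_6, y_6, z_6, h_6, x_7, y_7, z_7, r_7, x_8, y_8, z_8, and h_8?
x_1 = 4, y_1 = 6.25, z_1 = 5.25, x_2 = 4.5, y_2 = 6, z_2 = 1.25, x_3 = 1.25, y_3 = 5.75, z_3 = 2.25, w_3 = 2.5, d_3 = 1.5, x_4 = 4, y_4 = 3.75, z_4 = 4.25, h_4 = 2.5, x_5 = 6, y_5 = 2, z_5 = 4.25, w_5 = 1.75, h_5 = 3.5, x_6 = 4.25, y_6 = 2, z_6 = 0.75, h_6 = 1.5, x_7 = 2.75, y_7 = 3.25, z_7 = 1.5, r_7 = 1.5, x_8 = 2.25, y_8 = 7.25, z_8 = 4.25, h_8 = 2.75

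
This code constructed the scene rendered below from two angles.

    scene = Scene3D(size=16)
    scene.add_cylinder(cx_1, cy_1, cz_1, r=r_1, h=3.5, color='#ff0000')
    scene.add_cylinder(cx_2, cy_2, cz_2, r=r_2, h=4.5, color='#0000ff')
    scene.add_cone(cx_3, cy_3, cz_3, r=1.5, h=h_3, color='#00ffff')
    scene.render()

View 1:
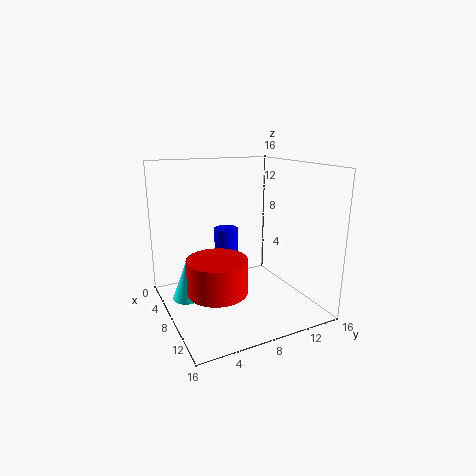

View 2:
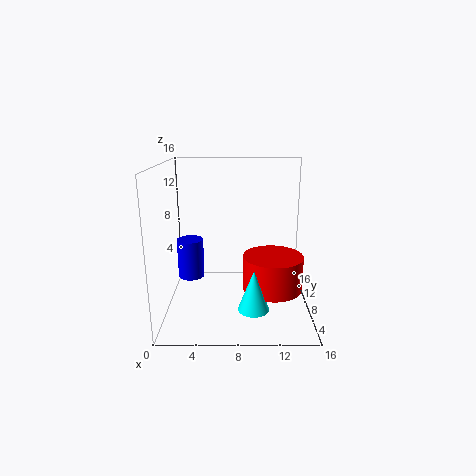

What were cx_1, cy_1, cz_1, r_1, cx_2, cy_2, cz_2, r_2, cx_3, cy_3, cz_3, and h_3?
cx_1 = 11.5; cy_1 = 4; cz_1 = 4; r_1 = 3; cx_2 = 2.5; cy_2 = 9; cz_2 = 3; r_2 = 1.5; cx_3 = 9.5; cy_3 = 1.5; cz_3 = 3; h_3 = 4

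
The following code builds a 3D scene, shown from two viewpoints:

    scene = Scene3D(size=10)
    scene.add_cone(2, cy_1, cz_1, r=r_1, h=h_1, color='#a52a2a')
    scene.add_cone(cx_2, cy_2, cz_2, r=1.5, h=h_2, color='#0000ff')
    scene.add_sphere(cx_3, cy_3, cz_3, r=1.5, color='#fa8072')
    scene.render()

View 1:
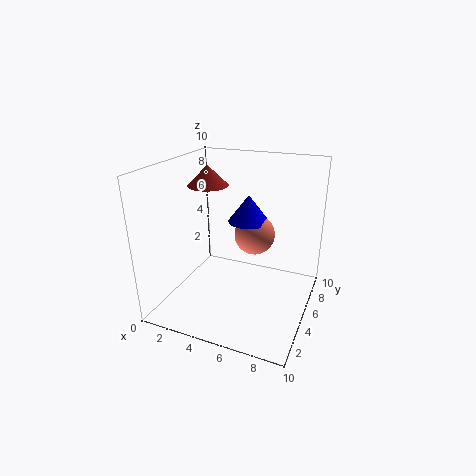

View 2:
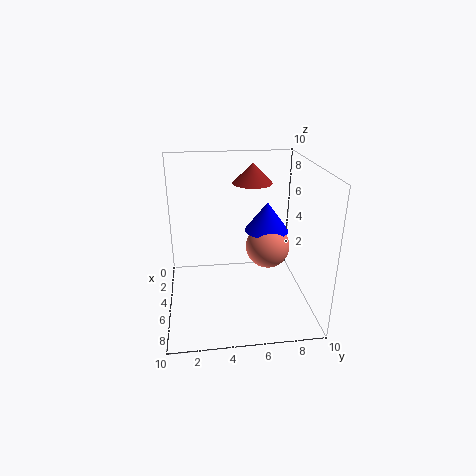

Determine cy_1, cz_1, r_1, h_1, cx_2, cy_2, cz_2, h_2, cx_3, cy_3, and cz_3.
cy_1 = 6.5
cz_1 = 8
r_1 = 1.5
h_1 = 1.5
cx_2 = 5
cy_2 = 7
cz_2 = 5.5
h_2 = 2
cx_3 = 5.5
cy_3 = 7
cz_3 = 4.5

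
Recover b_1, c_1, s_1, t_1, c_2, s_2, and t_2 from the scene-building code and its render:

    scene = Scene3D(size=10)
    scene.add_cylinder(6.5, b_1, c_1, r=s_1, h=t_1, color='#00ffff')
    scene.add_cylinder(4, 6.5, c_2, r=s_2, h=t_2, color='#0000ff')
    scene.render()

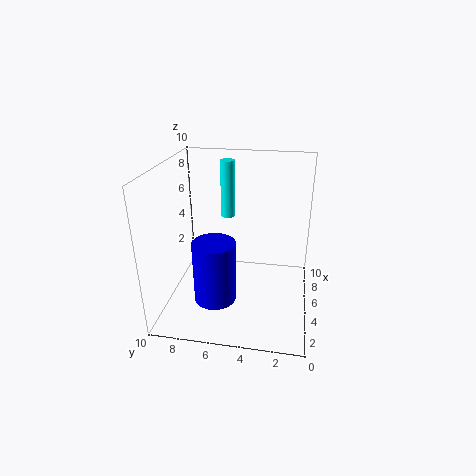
b_1 = 6
c_1 = 6
s_1 = 0.5
t_1 = 4
c_2 = 0.5
s_2 = 1.5
t_2 = 4.5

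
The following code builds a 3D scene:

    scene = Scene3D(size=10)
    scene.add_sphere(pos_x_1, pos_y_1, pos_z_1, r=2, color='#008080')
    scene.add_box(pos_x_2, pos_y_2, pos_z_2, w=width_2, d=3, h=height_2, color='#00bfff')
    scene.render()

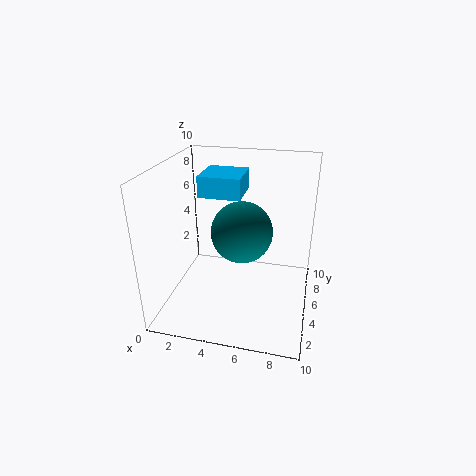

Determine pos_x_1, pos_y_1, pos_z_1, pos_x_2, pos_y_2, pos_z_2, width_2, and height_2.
pos_x_1 = 5.5
pos_y_1 = 4
pos_z_1 = 6
pos_x_2 = 2
pos_y_2 = 5.5
pos_z_2 = 7.5
width_2 = 3
height_2 = 1.5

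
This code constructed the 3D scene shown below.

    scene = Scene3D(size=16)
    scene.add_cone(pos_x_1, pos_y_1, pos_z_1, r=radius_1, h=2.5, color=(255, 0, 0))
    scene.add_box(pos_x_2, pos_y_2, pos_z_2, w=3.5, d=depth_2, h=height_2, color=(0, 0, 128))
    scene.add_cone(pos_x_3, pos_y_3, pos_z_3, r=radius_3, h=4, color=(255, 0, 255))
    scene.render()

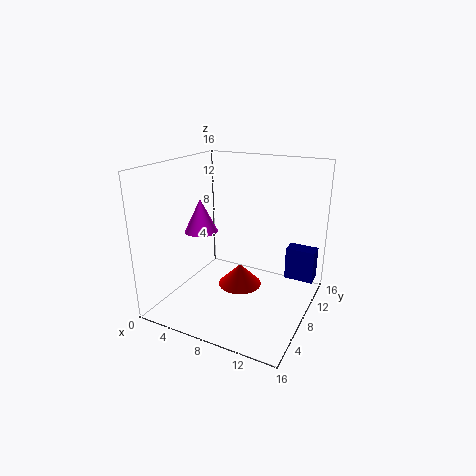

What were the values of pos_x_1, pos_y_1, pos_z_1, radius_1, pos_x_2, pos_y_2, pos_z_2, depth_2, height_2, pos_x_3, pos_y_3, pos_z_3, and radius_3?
pos_x_1 = 8
pos_y_1 = 8.5
pos_z_1 = 2
radius_1 = 2.5
pos_x_2 = 12
pos_y_2 = 13
pos_z_2 = 1.5
depth_2 = 2
height_2 = 4
pos_x_3 = 2.5
pos_y_3 = 9
pos_z_3 = 7.5
radius_3 = 2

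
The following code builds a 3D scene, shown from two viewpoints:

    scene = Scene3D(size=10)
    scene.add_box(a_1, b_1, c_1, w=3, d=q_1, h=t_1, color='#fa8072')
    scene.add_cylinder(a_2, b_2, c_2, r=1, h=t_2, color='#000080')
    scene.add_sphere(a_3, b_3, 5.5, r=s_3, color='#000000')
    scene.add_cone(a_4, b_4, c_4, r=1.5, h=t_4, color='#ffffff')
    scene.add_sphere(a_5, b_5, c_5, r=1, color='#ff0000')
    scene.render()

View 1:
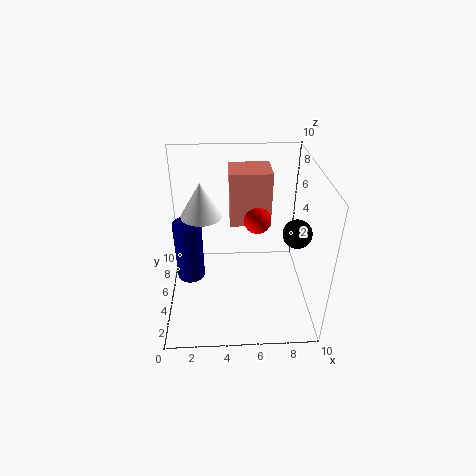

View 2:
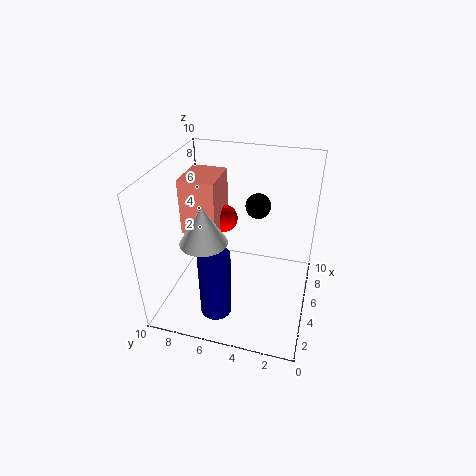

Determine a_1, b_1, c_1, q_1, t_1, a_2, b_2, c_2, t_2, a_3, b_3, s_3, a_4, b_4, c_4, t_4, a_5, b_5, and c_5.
a_1 = 4.5; b_1 = 6.5; c_1 = 5; q_1 = 2.5; t_1 = 4; a_2 = 1.5; b_2 = 5.5; c_2 = 1.5; t_2 = 4.5; a_3 = 9; b_3 = 4.5; s_3 = 1; a_4 = 2.5; b_4 = 6.5; c_4 = 6; t_4 = 2.5; a_5 = 6.5; b_5 = 6.5; c_5 = 5.5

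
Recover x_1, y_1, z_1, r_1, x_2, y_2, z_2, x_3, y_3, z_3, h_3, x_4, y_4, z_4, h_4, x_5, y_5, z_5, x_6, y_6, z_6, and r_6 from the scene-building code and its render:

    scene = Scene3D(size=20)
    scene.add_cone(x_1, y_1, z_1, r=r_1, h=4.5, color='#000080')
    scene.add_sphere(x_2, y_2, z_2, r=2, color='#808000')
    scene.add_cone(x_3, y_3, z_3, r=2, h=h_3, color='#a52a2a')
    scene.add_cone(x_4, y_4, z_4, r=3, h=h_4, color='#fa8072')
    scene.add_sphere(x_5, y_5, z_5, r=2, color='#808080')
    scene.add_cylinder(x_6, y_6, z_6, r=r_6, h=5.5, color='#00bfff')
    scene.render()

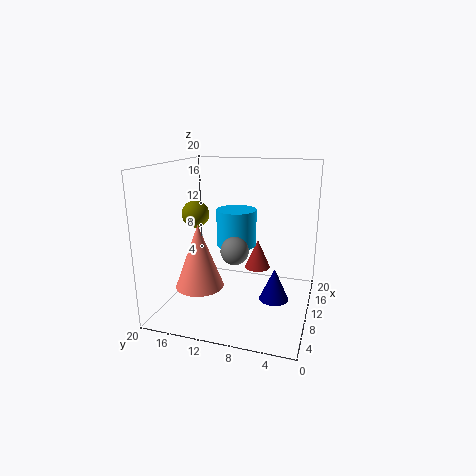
x_1 = 9
y_1 = 4.5
z_1 = 2
r_1 = 2
x_2 = 11.5
y_2 = 17
z_2 = 12.5
x_3 = 15.5
y_3 = 8.5
z_3 = 3.5
h_3 = 4.5
x_4 = 3.5
y_4 = 13
z_4 = 5.5
h_4 = 8
x_5 = 10
y_5 = 10.5
z_5 = 8
x_6 = 14
y_6 = 11.5
z_6 = 7.5
r_6 = 3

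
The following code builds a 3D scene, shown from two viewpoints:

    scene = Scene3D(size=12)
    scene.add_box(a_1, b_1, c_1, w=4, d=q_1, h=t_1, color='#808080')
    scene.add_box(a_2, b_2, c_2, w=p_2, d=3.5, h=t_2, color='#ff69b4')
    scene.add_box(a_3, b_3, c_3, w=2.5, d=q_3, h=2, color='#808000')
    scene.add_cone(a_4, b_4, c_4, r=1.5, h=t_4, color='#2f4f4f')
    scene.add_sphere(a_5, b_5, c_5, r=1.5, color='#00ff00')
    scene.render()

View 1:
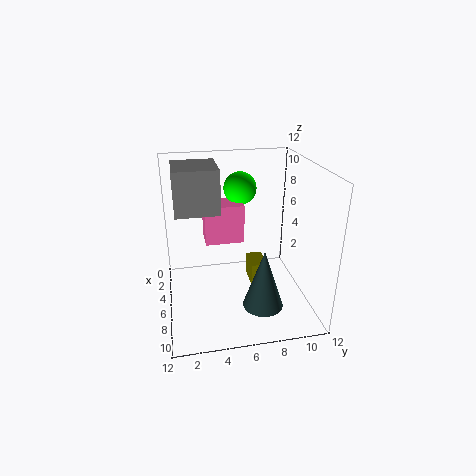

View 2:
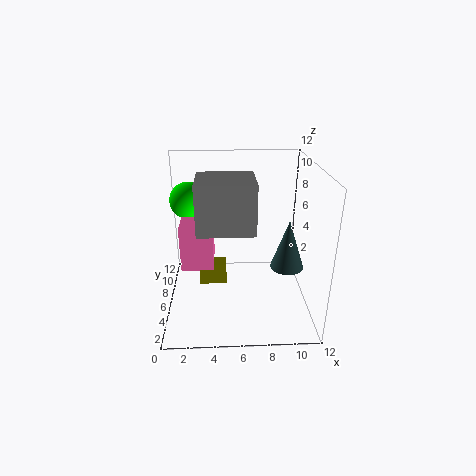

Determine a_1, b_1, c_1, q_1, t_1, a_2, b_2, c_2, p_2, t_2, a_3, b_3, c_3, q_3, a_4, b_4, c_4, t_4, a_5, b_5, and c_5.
a_1 = 3
b_1 = 1
c_1 = 8.5
q_1 = 3.5
t_1 = 3.5
a_2 = 1.5
b_2 = 3.5
c_2 = 4.5
p_2 = 2.5
t_2 = 3.5
a_3 = 2.5
b_3 = 7.5
c_3 = 0.5
q_3 = 1.5
a_4 = 10.5
b_4 = 7
c_4 = 2.5
t_4 = 4.5
a_5 = 2
b_5 = 7
c_5 = 9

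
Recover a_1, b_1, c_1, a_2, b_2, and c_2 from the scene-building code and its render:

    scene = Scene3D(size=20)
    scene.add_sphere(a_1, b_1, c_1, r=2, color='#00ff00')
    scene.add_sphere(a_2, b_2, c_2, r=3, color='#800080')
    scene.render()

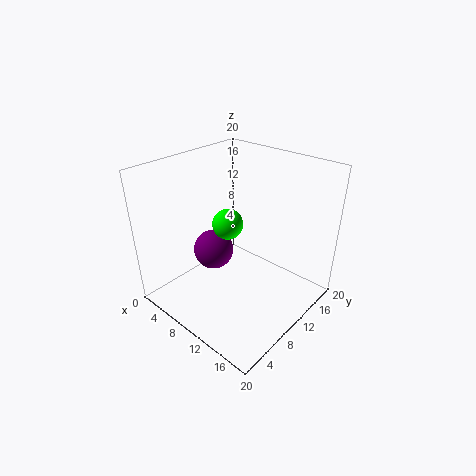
a_1 = 10, b_1 = 8, c_1 = 13, a_2 = 5, b_2 = 10, c_2 = 6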